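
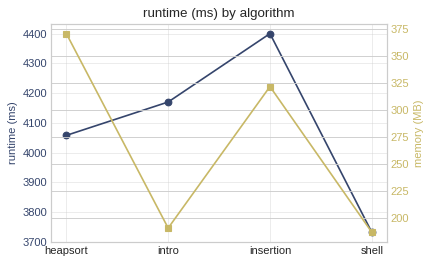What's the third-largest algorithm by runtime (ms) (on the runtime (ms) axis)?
heapsort

Top 4 (on the runtime (ms) axis): insertion ≈ 4400, intro ≈ 4200, heapsort ≈ 4100, shell ≈ 3700.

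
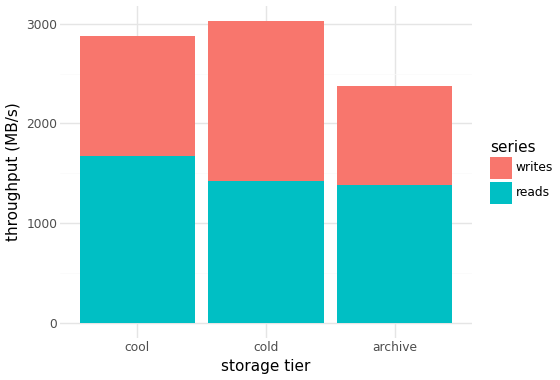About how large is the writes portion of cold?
≈ 1500

writes top ≈ 3000, bottom ≈ 1500; segment ≈ 1500.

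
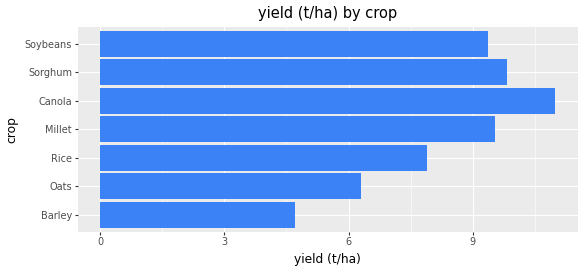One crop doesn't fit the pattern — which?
Barley ≈ 5; the rest sit between ≈ 6 and ≈ 11.

Barley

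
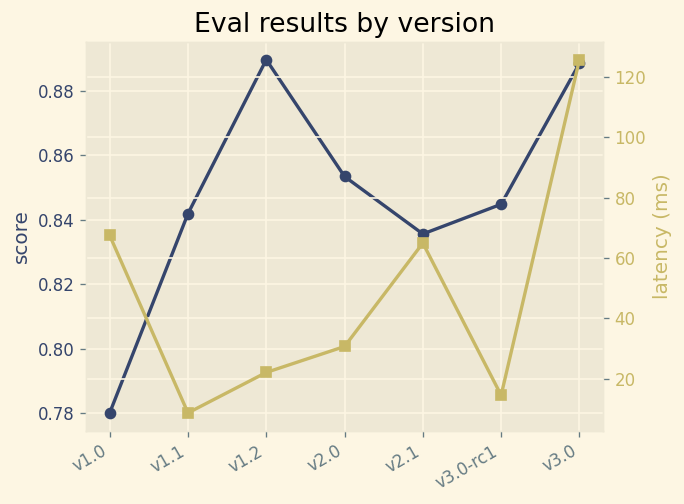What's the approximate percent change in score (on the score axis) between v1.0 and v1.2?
v1.0 ≈ 0.78, v1.2 ≈ 0.89; (0.89 − 0.78) / 0.78 ≈ +14.1%.

≈ +14.1%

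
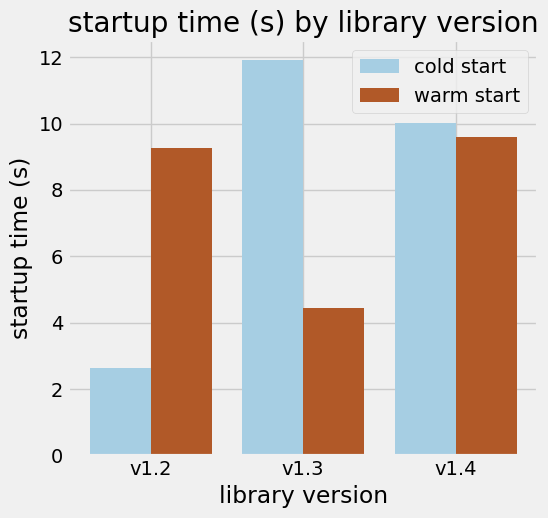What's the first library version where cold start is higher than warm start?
v1.2: cold start ≈ 3 vs warm start ≈ 9 (not yet); v1.3: cold start ≈ 12 vs warm start ≈ 4 (first crossover).

v1.3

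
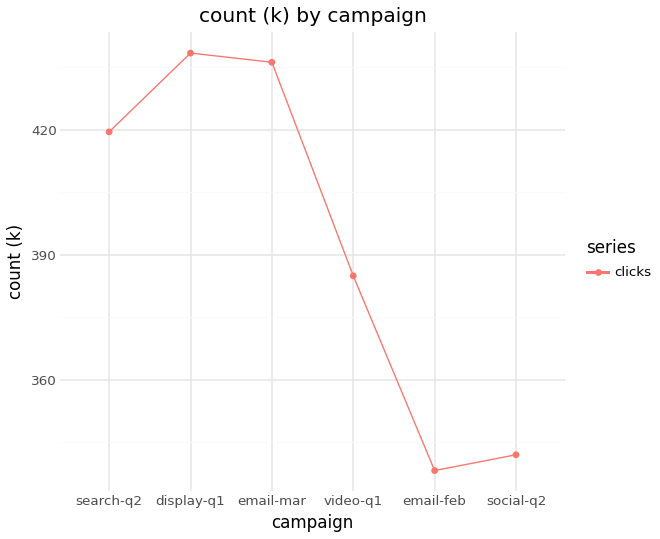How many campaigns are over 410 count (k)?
3

Above 410: search-q2, display-q1, email-mar.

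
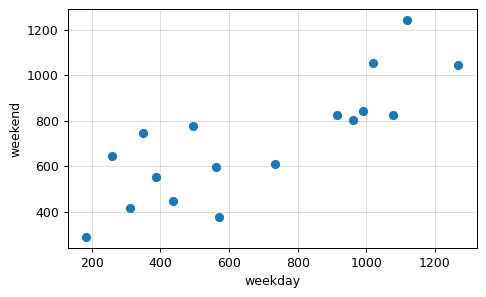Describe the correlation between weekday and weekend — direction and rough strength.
positive, strong

Points are positively correlated; strong (|r| ≈ 0.8).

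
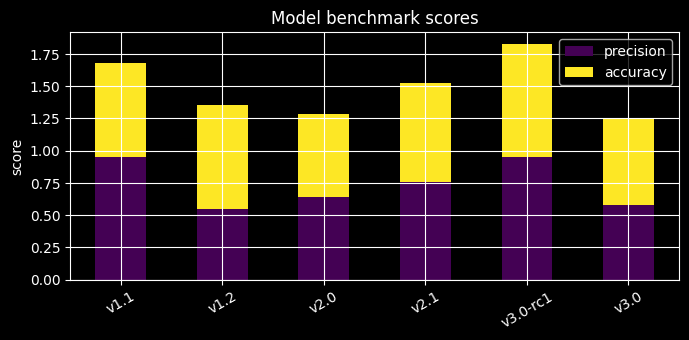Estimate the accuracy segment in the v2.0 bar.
accuracy top ≈ 1.2, bottom ≈ 0.6; segment ≈ 0.6.

≈ 0.6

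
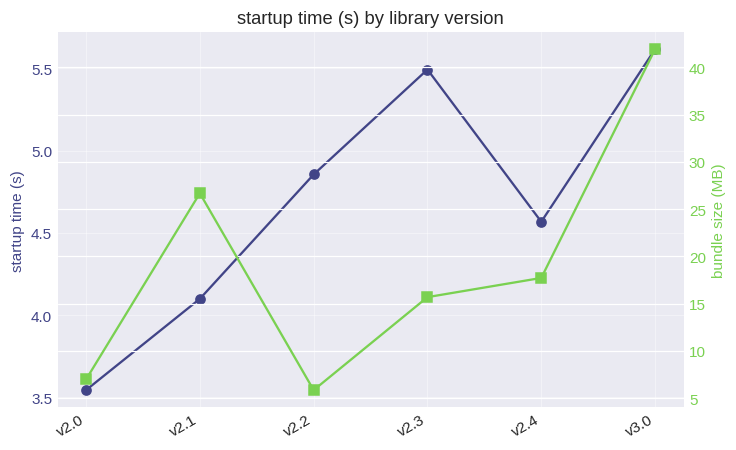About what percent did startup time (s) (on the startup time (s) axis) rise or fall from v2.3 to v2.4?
≈ -14.8%

v2.3 ≈ 5.4, v2.4 ≈ 4.6; (4.6 − 5.4) / 5.4 ≈ -14.8%.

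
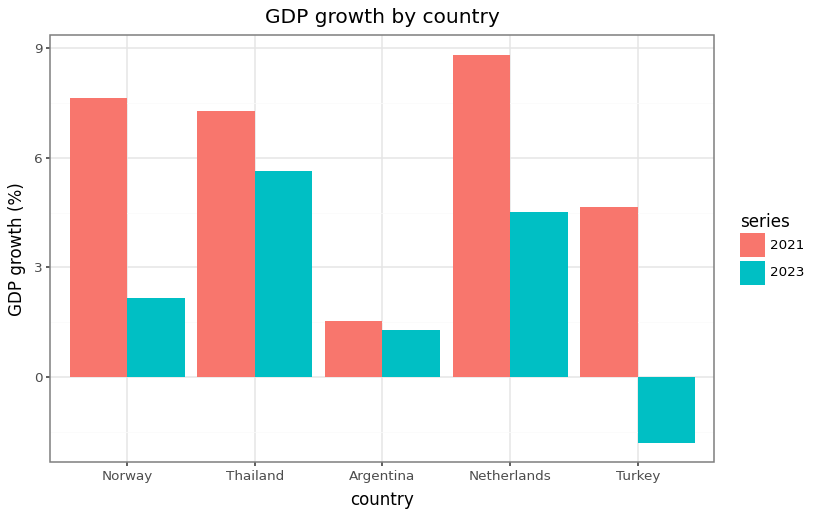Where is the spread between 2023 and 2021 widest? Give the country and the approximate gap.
Turkey, ≈ 7 %

Turkey: 2023 ≈ -2, 2021 ≈ 5 → gap ≈ 7. Next-largest (Norway) is only ≈ 6.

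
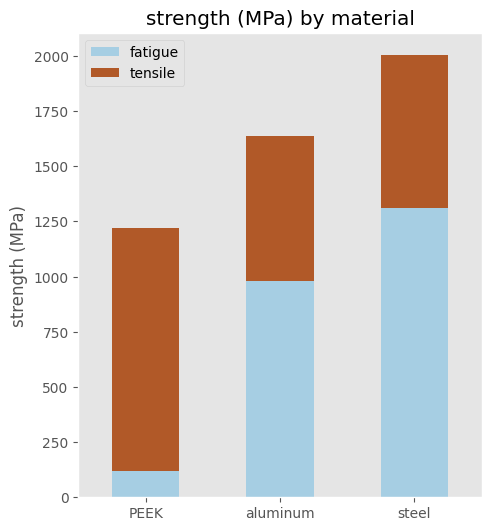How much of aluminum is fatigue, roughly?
fatigue top ≈ 1000, bottom ≈ 0; segment ≈ 1000.

≈ 1000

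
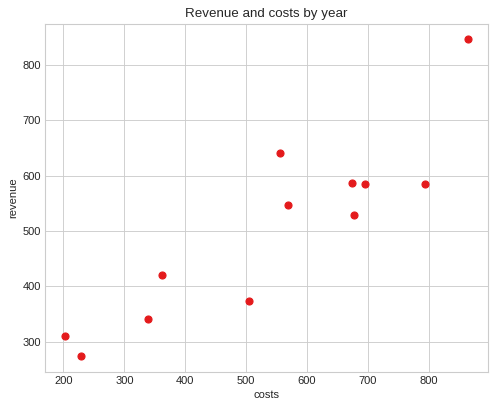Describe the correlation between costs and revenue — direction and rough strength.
Points are positively correlated; strong (|r| ≈ 0.9).

positive, strong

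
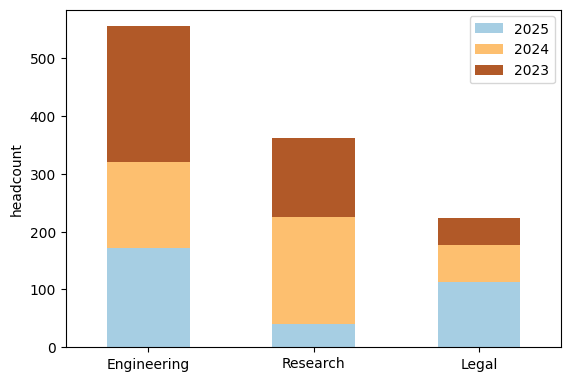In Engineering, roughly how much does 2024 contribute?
≈ 150

2024 top ≈ 300, bottom ≈ 150; segment ≈ 150.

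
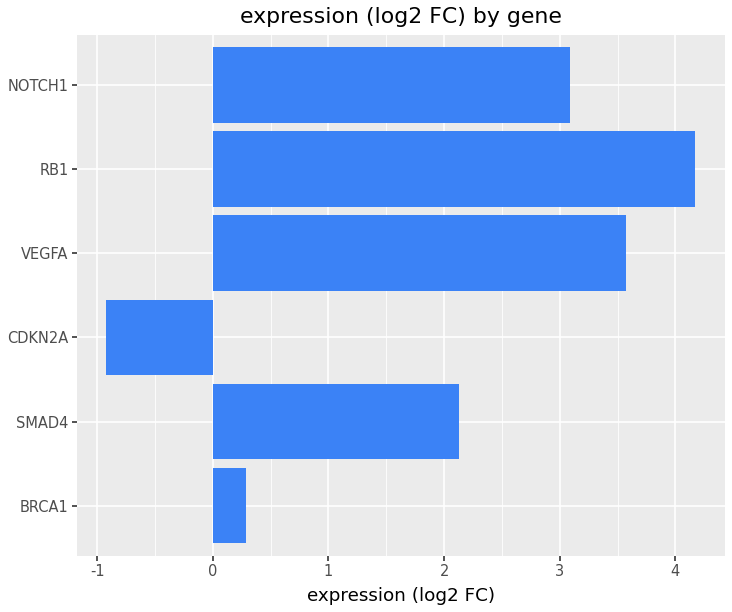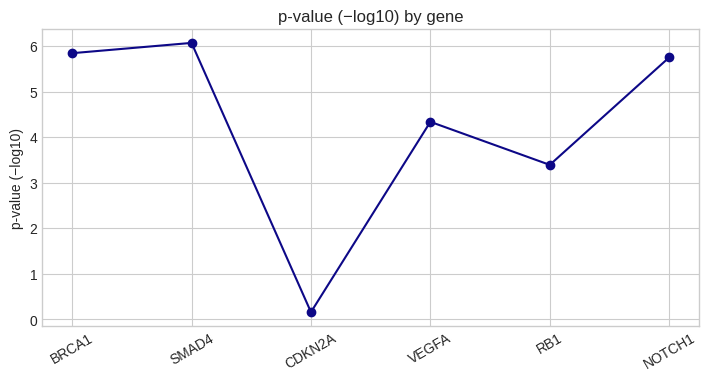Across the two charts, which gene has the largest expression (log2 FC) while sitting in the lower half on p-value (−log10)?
Chart 2 median p-value (−log10) ≈ 5; below-median genes: CDKN2A, VEGFA, RB1. Among those, RB1 has the highest expression (log2 FC) (≈ 4).

RB1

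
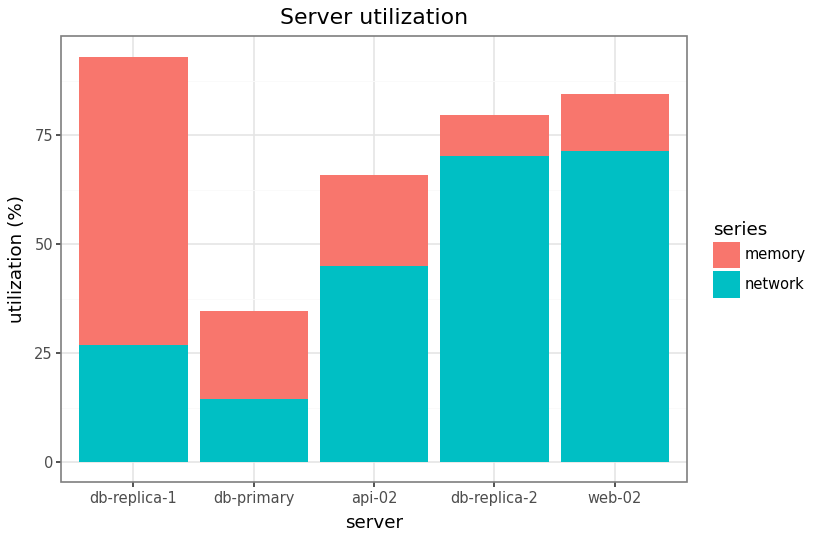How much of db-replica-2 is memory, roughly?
≈ 10

memory top ≈ 80, bottom ≈ 70; segment ≈ 10.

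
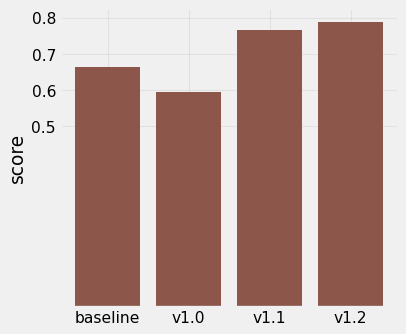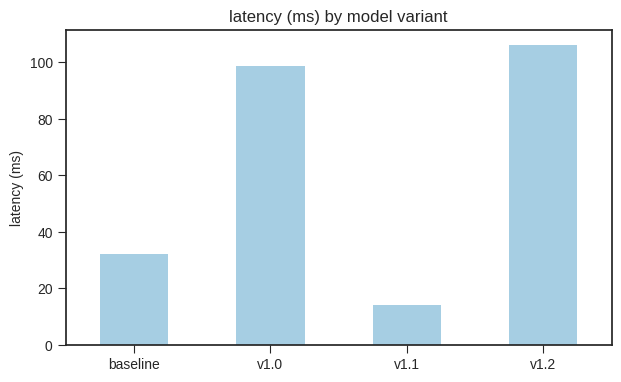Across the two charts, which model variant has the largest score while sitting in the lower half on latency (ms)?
v1.1

Chart 2 median latency (ms) ≈ 70; below-median model variants: baseline, v1.1. Among those, v1.1 has the highest score (≈ 0.8).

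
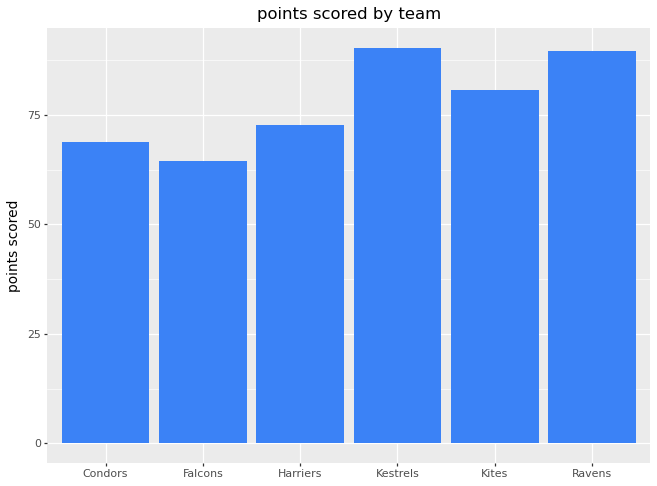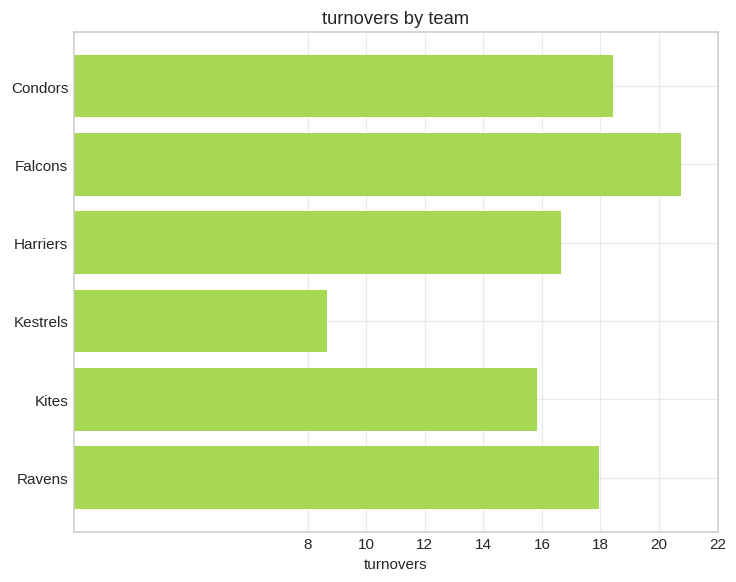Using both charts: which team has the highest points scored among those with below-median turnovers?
Chart 2 median turnovers ≈ 18; below-median teams: Harriers, Kestrels, Kites. Among those, Kestrels has the highest points scored (≈ 90).

Kestrels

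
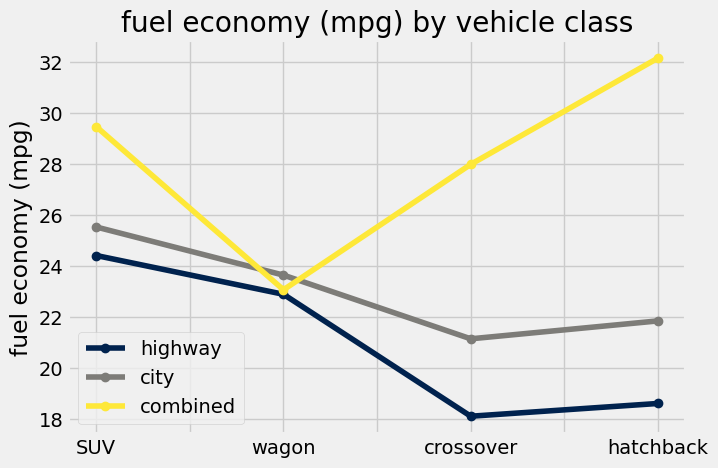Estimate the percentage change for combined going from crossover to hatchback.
crossover ≈ 28, hatchback ≈ 32; (32 − 28) / 28 ≈ +14.3%.

≈ +14.3%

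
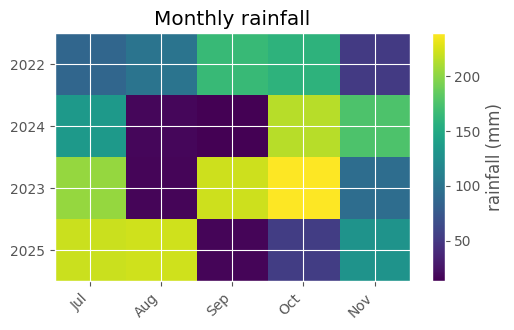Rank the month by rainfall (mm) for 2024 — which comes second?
Nov

Top 3 for 2024: Oct ≈ 220, Nov ≈ 180, Jul ≈ 140.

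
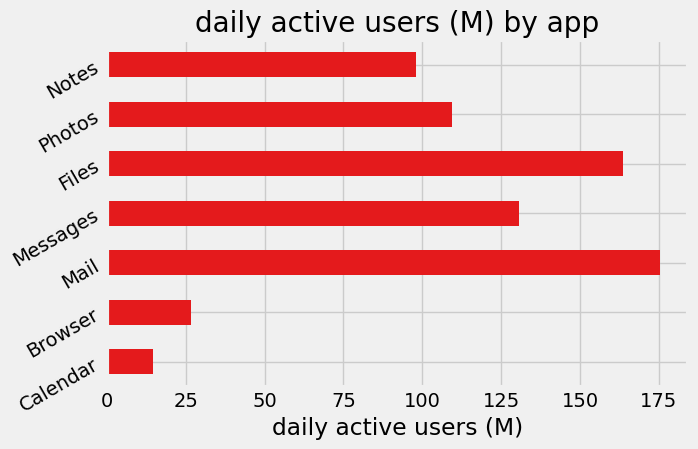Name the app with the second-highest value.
Top 3: Mail ≈ 180, Files ≈ 160, Messages ≈ 140.

Files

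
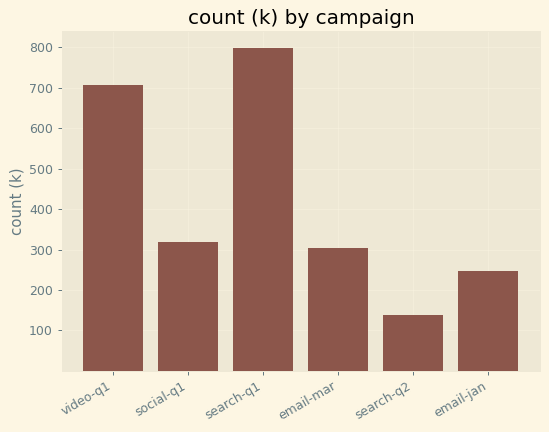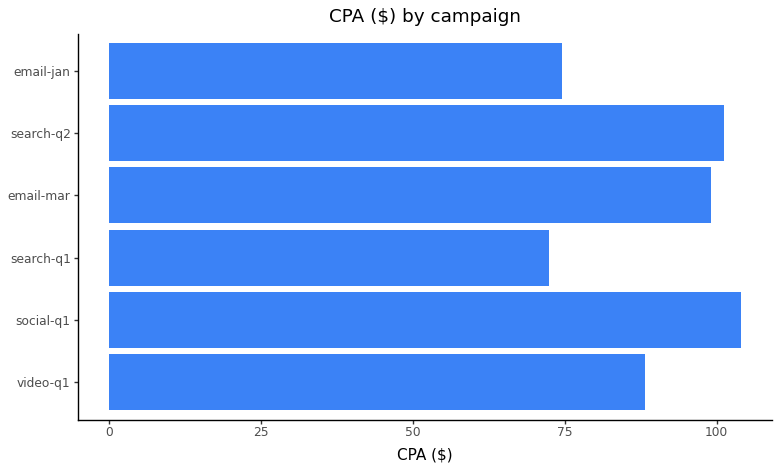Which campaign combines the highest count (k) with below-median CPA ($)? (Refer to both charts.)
search-q1

Chart 2 median CPA ($) ≈ 90; below-median campaigns: video-q1, search-q1, email-jan. Among those, search-q1 has the highest count (k) (≈ 800).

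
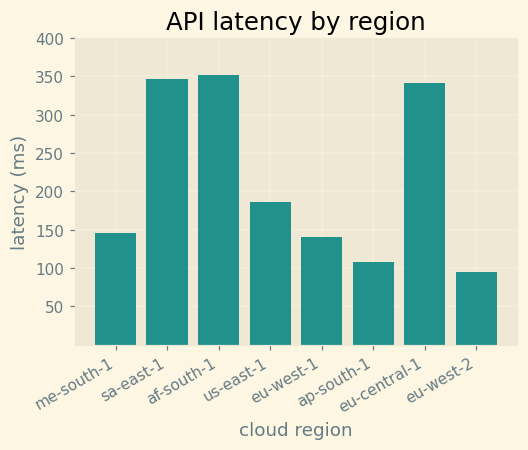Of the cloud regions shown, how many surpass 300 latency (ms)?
3

Above 300: sa-east-1, af-south-1, eu-central-1.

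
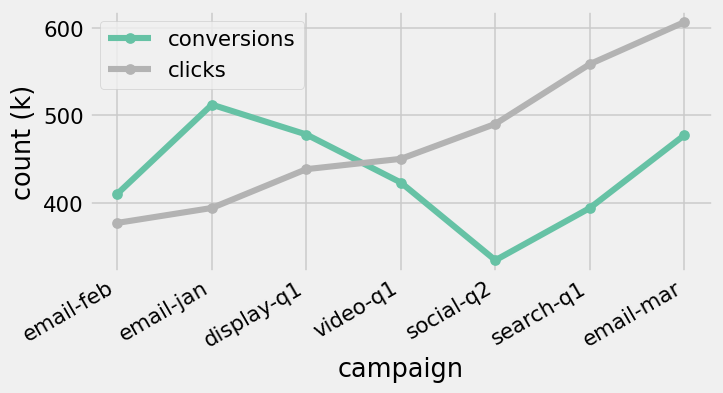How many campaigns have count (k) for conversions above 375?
6

Above 375: email-feb, email-jan, display-q1, video-q1, search-q1, email-mar.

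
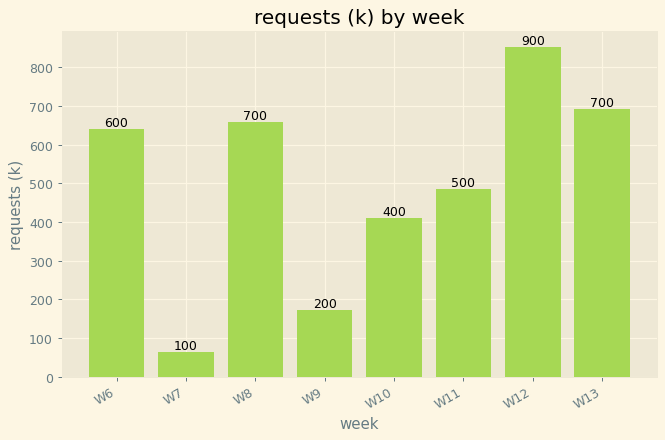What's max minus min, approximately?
Max W12 ≈ 900, min W7 ≈ 100; range ≈ 800.

≈ 800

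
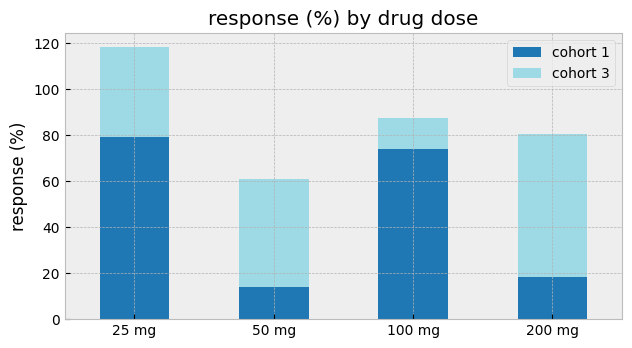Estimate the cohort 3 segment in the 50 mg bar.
≈ 50

cohort 3 top ≈ 60, bottom ≈ 10; segment ≈ 50.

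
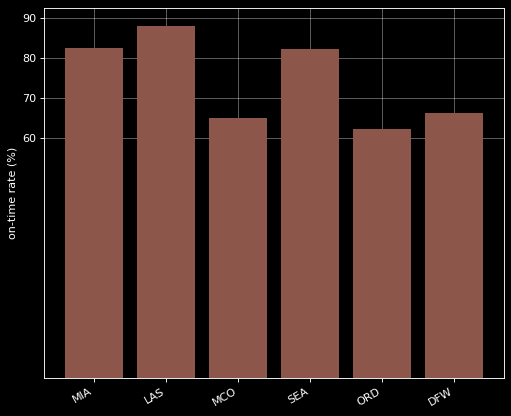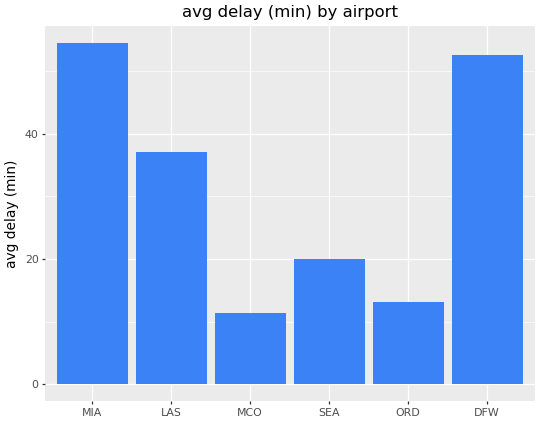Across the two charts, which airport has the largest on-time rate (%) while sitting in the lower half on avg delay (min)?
Chart 2 median avg delay (min) ≈ 30; below-median airports: MCO, SEA, ORD. Among those, SEA has the highest on-time rate (%) (≈ 80).

SEA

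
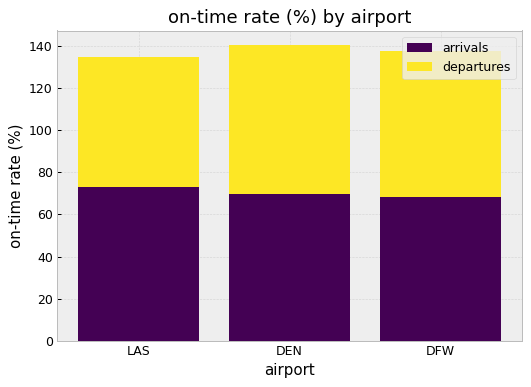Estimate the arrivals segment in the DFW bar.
≈ 60

arrivals top ≈ 60, bottom ≈ 0; segment ≈ 60.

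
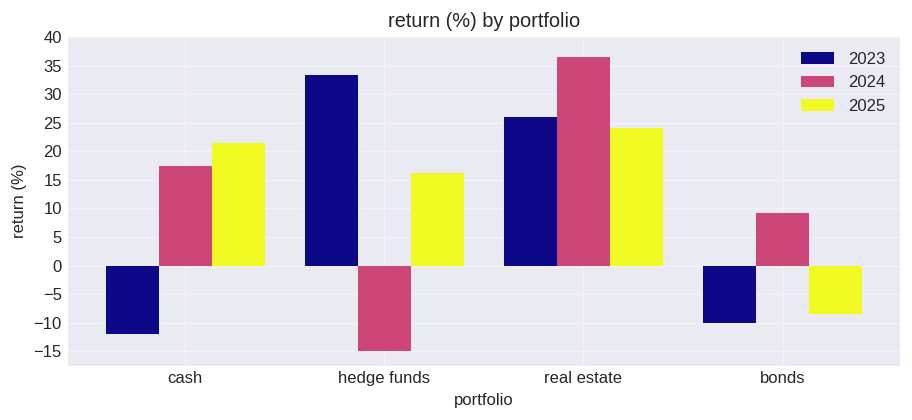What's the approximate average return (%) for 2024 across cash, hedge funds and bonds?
≈ 3

(15 + -15 + 10) / 3 ≈ 3.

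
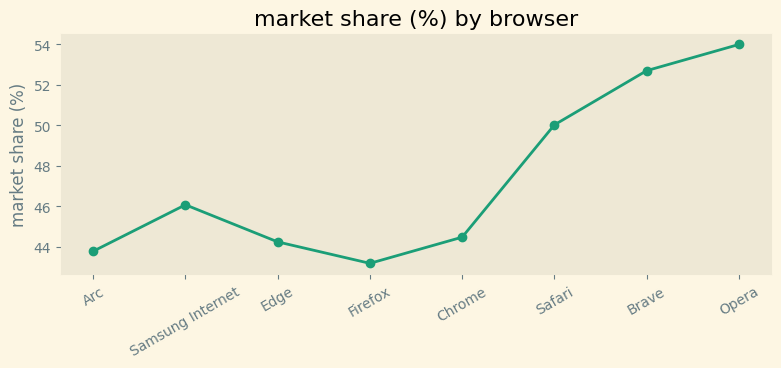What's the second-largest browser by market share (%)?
Brave

Top 3: Opera ≈ 54, Brave ≈ 53, Safari ≈ 50.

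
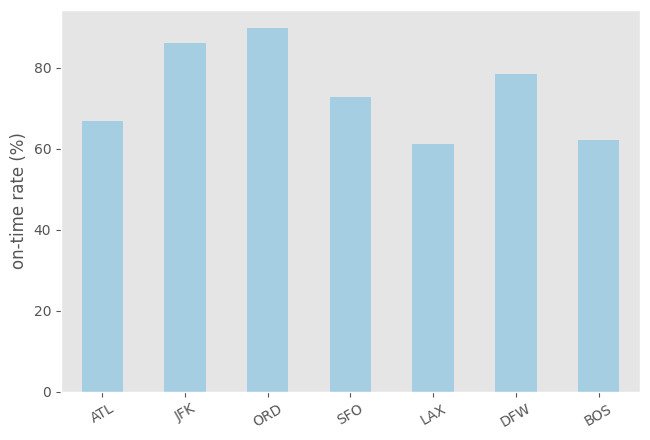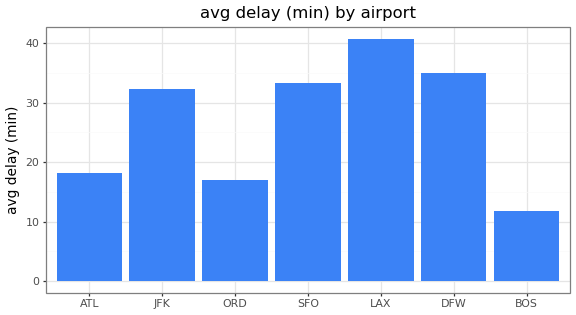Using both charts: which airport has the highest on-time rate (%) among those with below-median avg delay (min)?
ORD

Chart 2 median avg delay (min) ≈ 30; below-median airports: ATL, ORD, BOS. Among those, ORD has the highest on-time rate (%) (≈ 90).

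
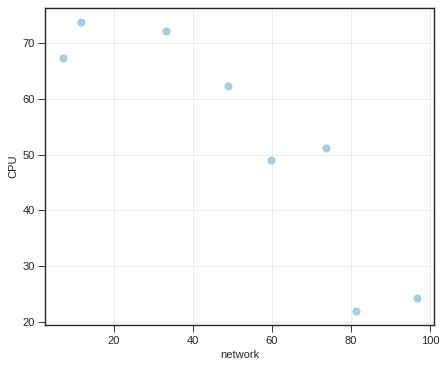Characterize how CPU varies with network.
Points are negatively correlated; strong (|r| ≈ 0.9).

negative, strong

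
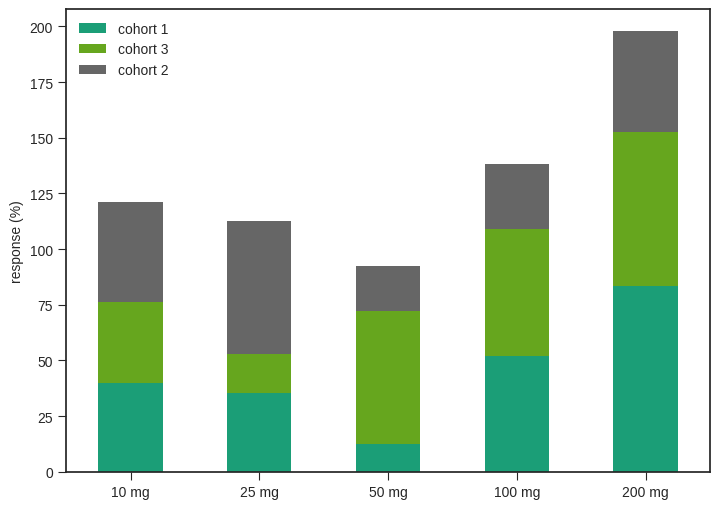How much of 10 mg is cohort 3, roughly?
cohort 3 top ≈ 80, bottom ≈ 40; segment ≈ 40.

≈ 40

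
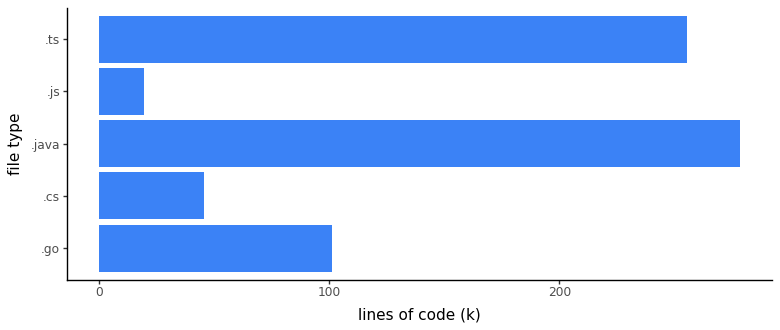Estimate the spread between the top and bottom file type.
≈ 250

Max .java ≈ 275, min .js ≈ 25; range ≈ 250.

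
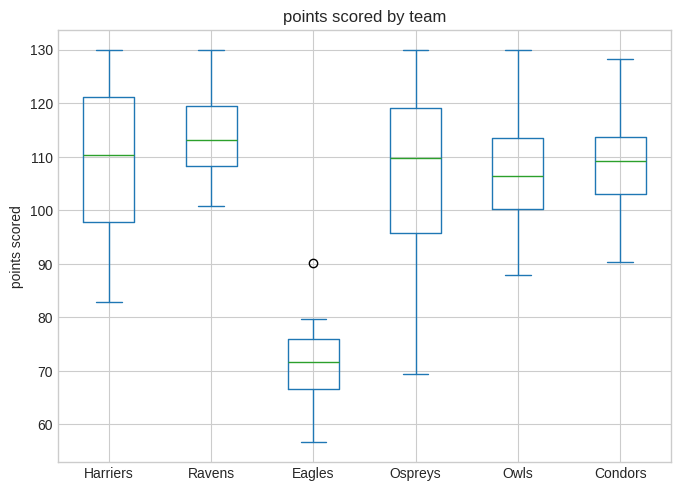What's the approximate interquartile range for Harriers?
≈ 20

Q3 ≈ 120, Q1 ≈ 100; IQR ≈ 20.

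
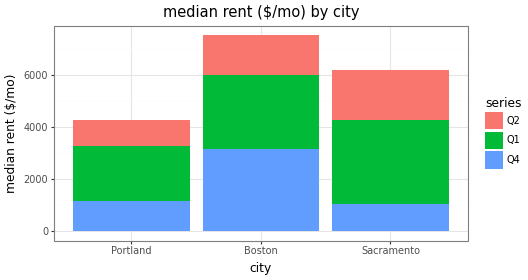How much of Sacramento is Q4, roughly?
≈ 1000

Q4 top ≈ 1000, bottom ≈ 0; segment ≈ 1000.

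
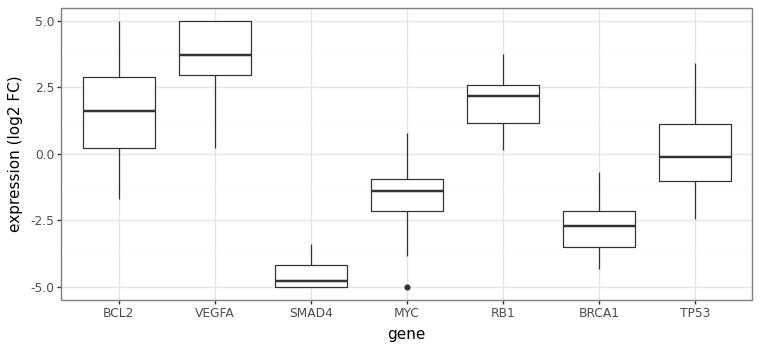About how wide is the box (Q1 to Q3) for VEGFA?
≈ 2

Q3 ≈ 5, Q1 ≈ 3; IQR ≈ 2.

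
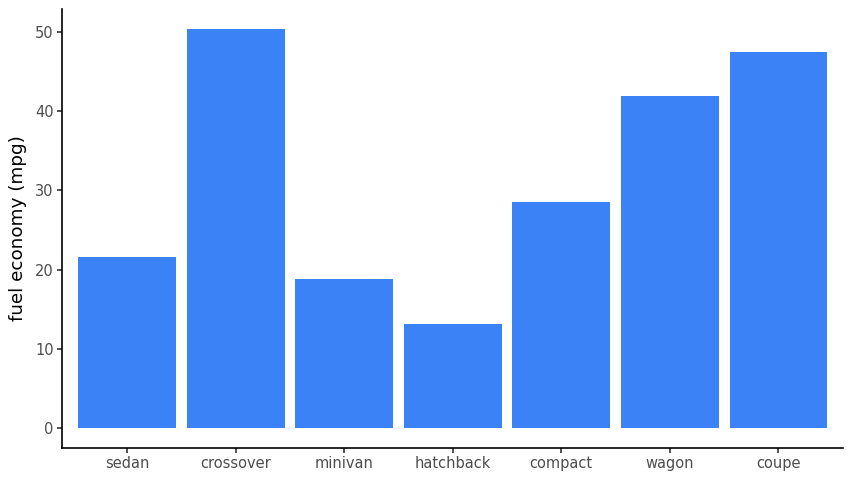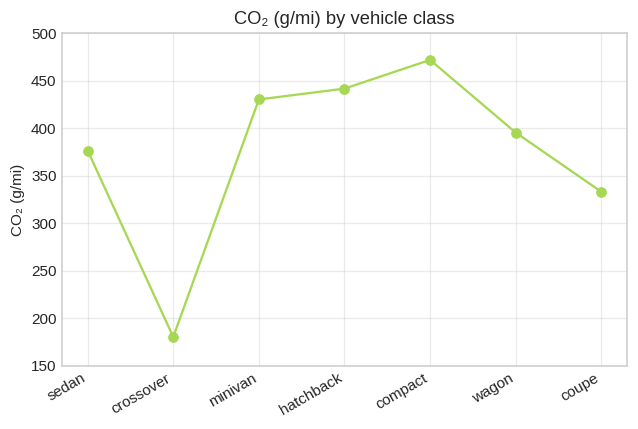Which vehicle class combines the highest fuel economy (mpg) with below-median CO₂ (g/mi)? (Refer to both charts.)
Chart 2 median CO₂ (g/mi) ≈ 400; below-median vehicle classes: sedan, crossover, coupe. Among those, crossover has the highest fuel economy (mpg) (≈ 50).

crossover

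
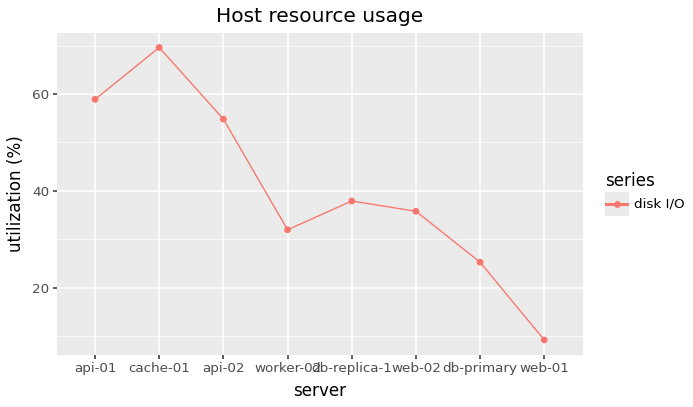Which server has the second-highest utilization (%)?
api-01

Top 3: cache-01 ≈ 70, api-01 ≈ 60, api-02 ≈ 50.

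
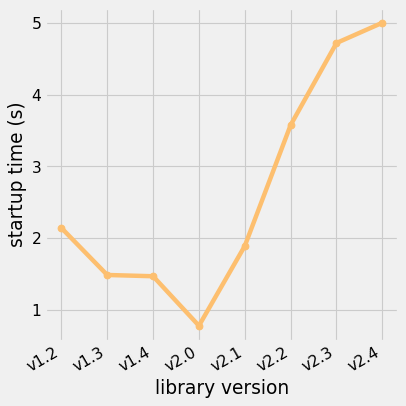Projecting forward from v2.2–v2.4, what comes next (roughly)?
Last three: 3.5, 4.5, 5.0 → slope ≈ 0.75/step → next ≈ 5.75.

≈ 5.75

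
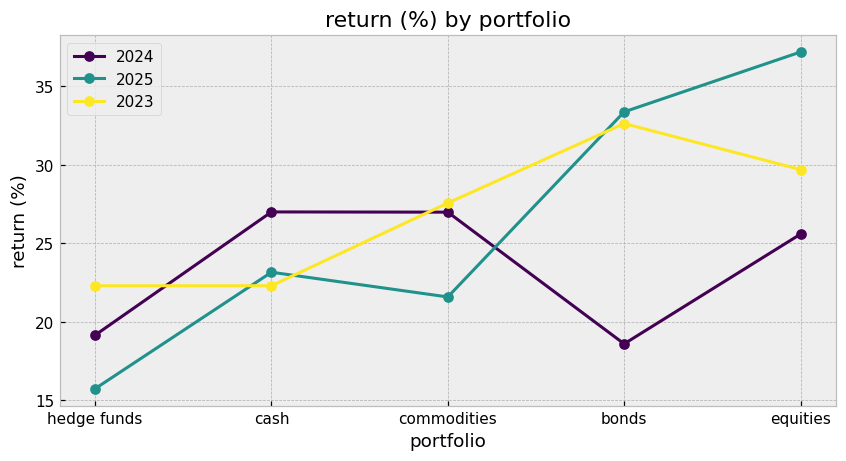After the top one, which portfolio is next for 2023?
Top 3 for 2023: bonds ≈ 32, equities ≈ 30, commodities ≈ 28.

equities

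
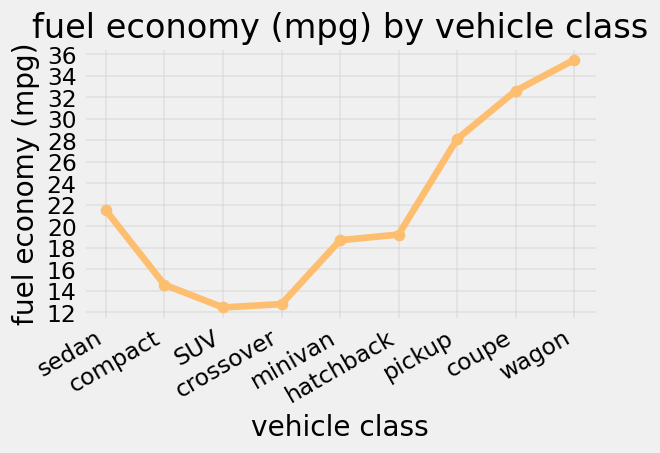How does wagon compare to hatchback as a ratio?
≈ 1.8×

wagon ≈ 36, hatchback ≈ 20; 36/20 ≈ 1.8.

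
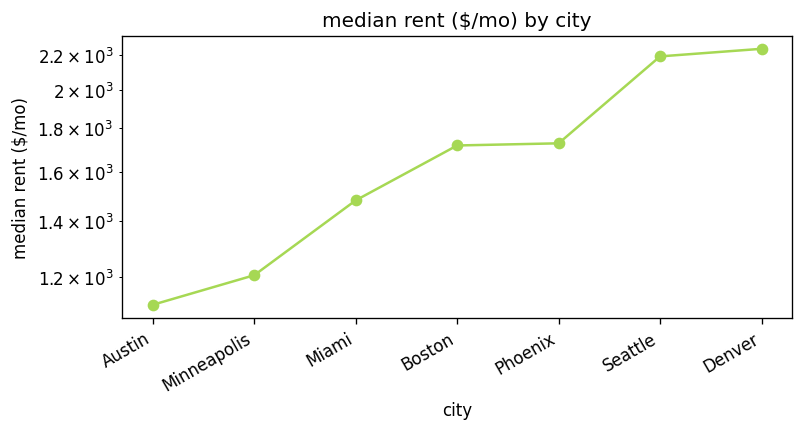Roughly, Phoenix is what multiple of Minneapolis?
Phoenix ≈ 1700, Minneapolis ≈ 1200; 1700/1200 ≈ 1.42.

≈ 1.42×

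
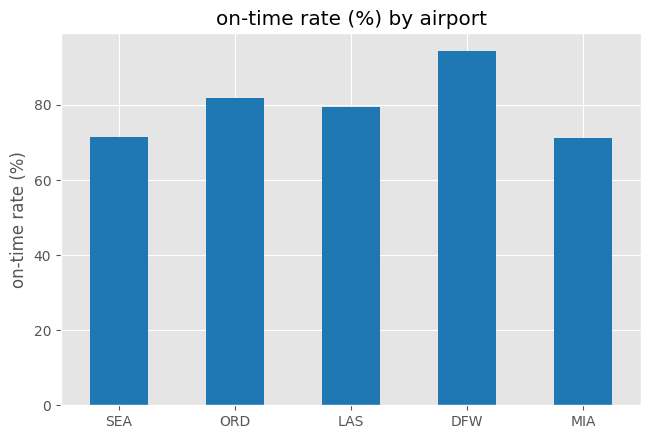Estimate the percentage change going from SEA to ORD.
≈ +14.3%

SEA ≈ 70, ORD ≈ 80; (80 − 70) / 70 ≈ +14.3%.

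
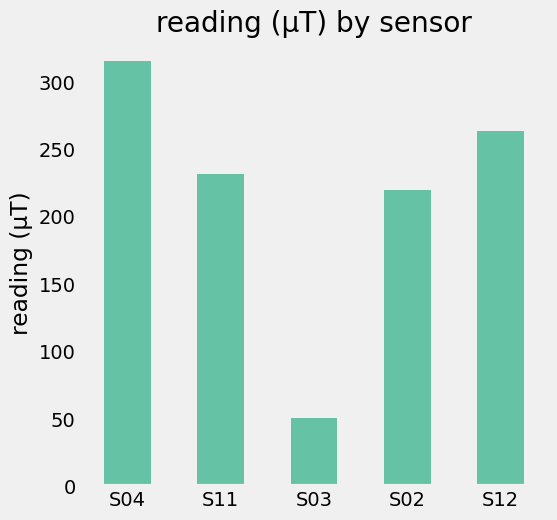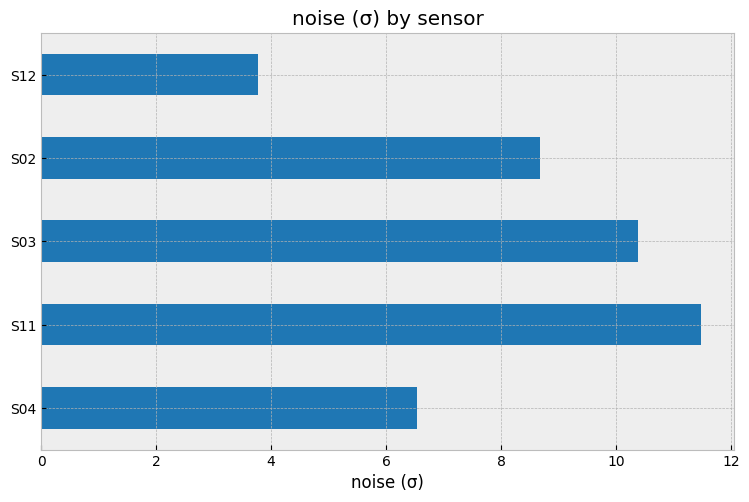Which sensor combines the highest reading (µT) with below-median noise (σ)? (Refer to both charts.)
Chart 2 median noise (σ) ≈ 8; below-median sensors: S04, S12. Among those, S04 has the highest reading (µT) (≈ 300).

S04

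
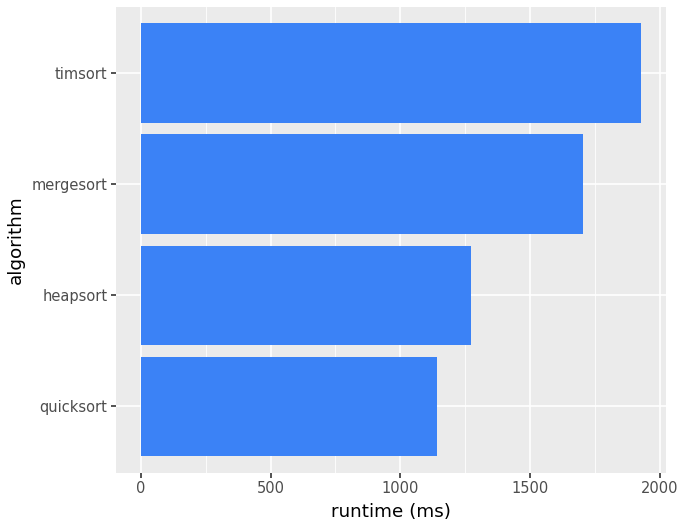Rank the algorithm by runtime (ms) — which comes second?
Top 3: timsort ≈ 2000, mergesort ≈ 1800, heapsort ≈ 1200.

mergesort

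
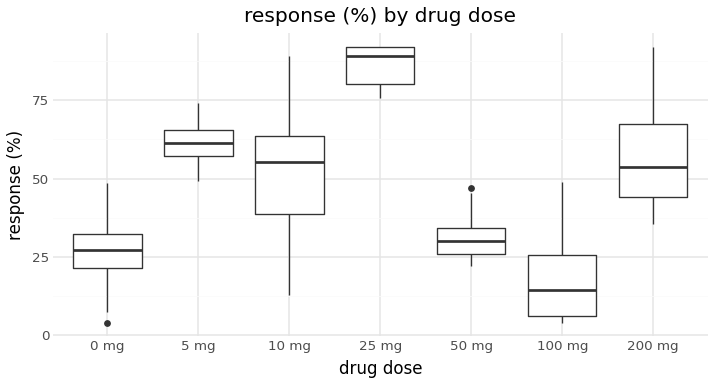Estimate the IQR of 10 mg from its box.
≈ 20

Q3 ≈ 60, Q1 ≈ 40; IQR ≈ 20.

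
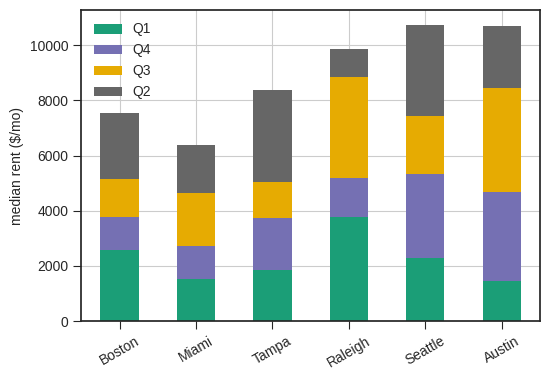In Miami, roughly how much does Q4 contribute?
≈ 1000

Q4 top ≈ 3000, bottom ≈ 2000; segment ≈ 1000.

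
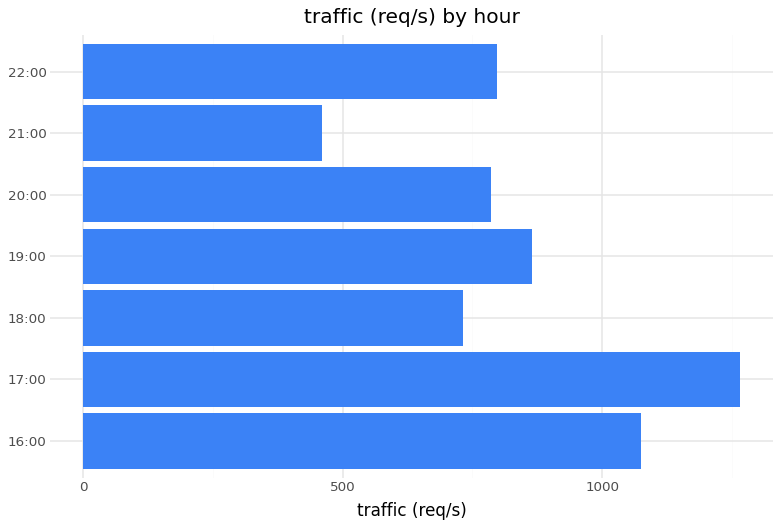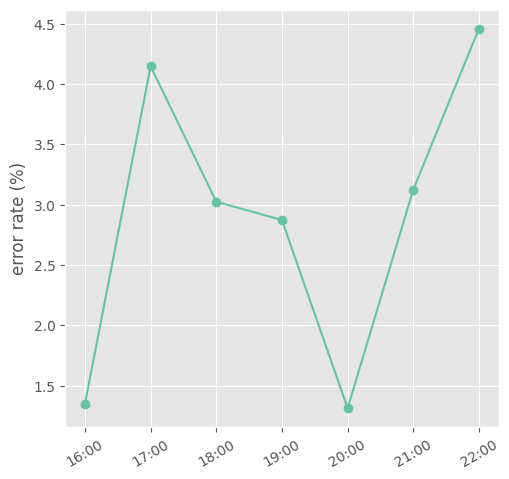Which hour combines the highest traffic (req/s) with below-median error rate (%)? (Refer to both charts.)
16:00

Chart 2 median error rate (%) ≈ 3; below-median hours: 16:00, 19:00, 20:00. Among those, 16:00 has the highest traffic (req/s) (≈ 1000).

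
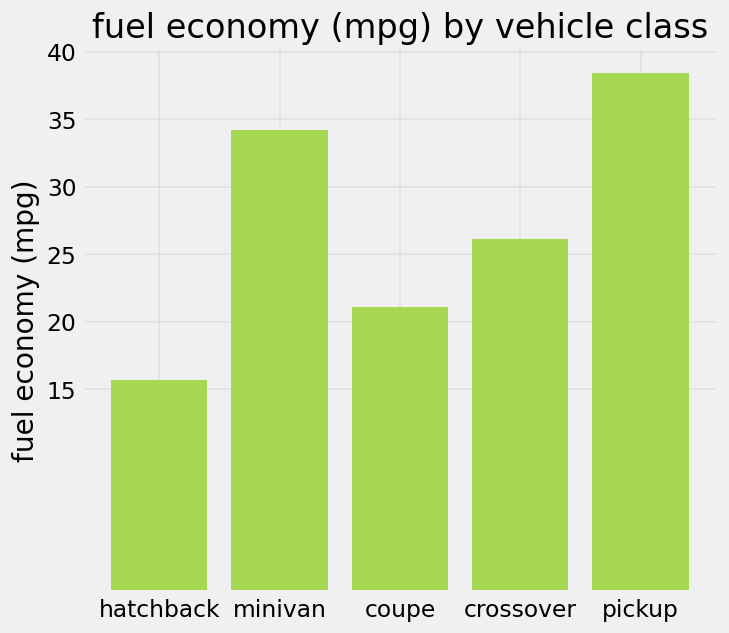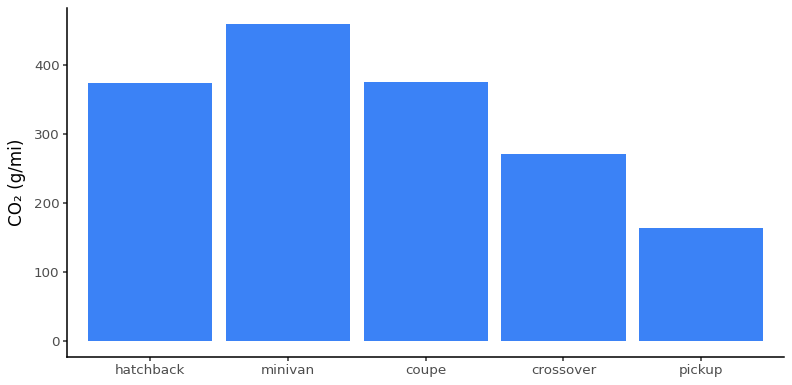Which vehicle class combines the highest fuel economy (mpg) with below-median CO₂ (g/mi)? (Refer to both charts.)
Chart 2 median CO₂ (g/mi) ≈ 350; below-median vehicle classes: crossover, pickup. Among those, pickup has the highest fuel economy (mpg) (≈ 40).

pickup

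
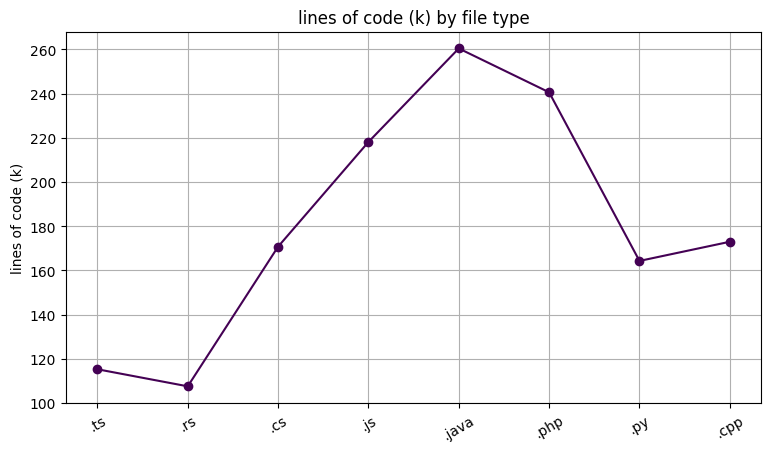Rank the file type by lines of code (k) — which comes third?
.js

Top 4: .java ≈ 260, .php ≈ 240, .js ≈ 220, .cpp ≈ 180.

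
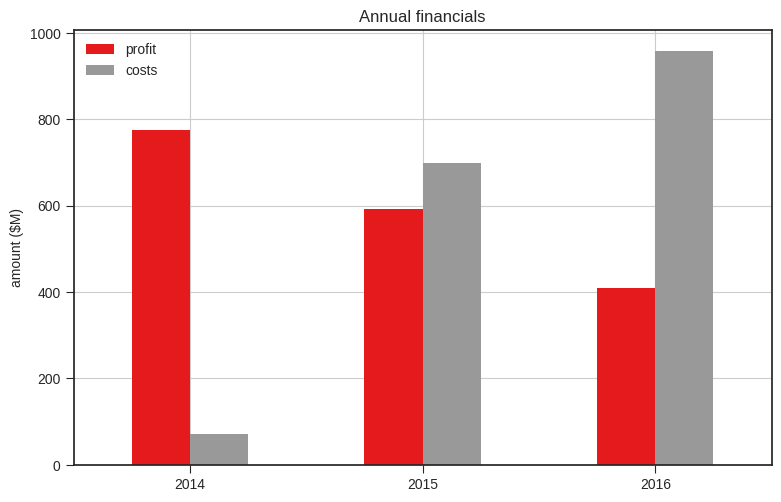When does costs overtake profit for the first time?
2015

2014: costs ≈ 100 vs profit ≈ 800 (not yet); 2015: costs ≈ 700 vs profit ≈ 600 (first crossover).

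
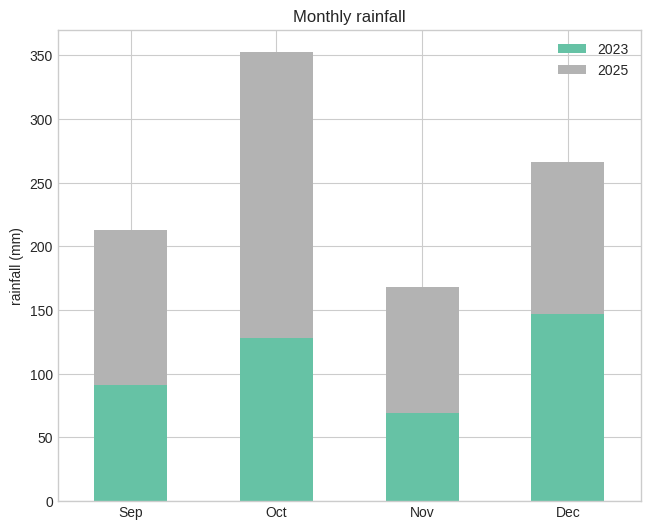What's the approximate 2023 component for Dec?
2023 top ≈ 150, bottom ≈ 0; segment ≈ 150.

≈ 150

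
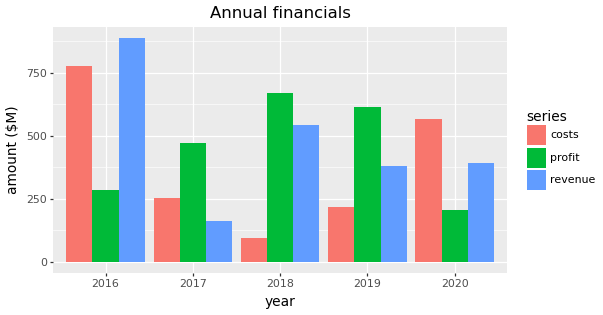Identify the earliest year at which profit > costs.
2017

2016: profit ≈ 300 vs costs ≈ 800 (not yet); 2017: profit ≈ 500 vs costs ≈ 300 (first crossover).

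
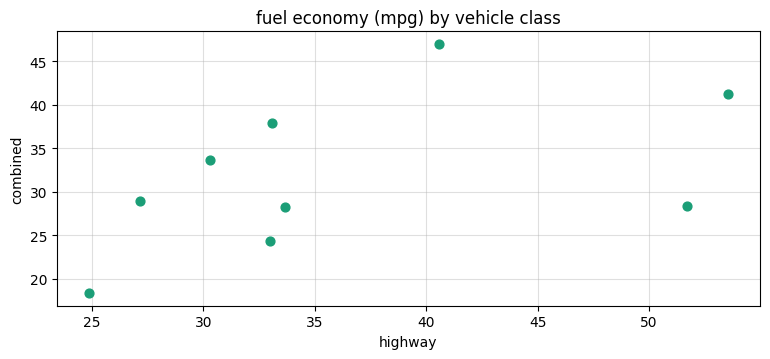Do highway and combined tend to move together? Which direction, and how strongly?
Points are positively correlated; moderate (|r| ≈ 0.5).

positive, moderate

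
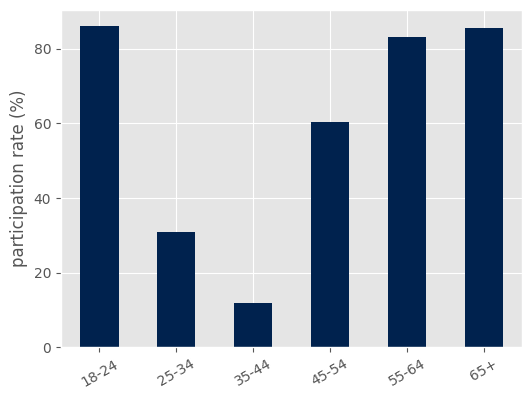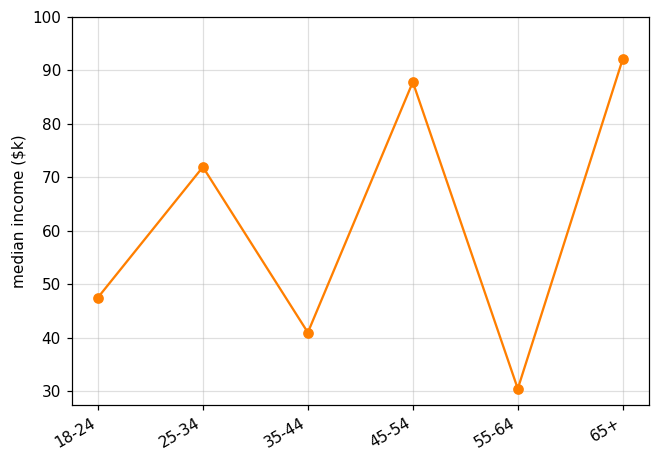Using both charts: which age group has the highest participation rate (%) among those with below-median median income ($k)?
18-24

Chart 2 median median income ($k) ≈ 60; below-median age groups: 18-24, 35-44, 55-64. Among those, 18-24 has the highest participation rate (%) (≈ 90).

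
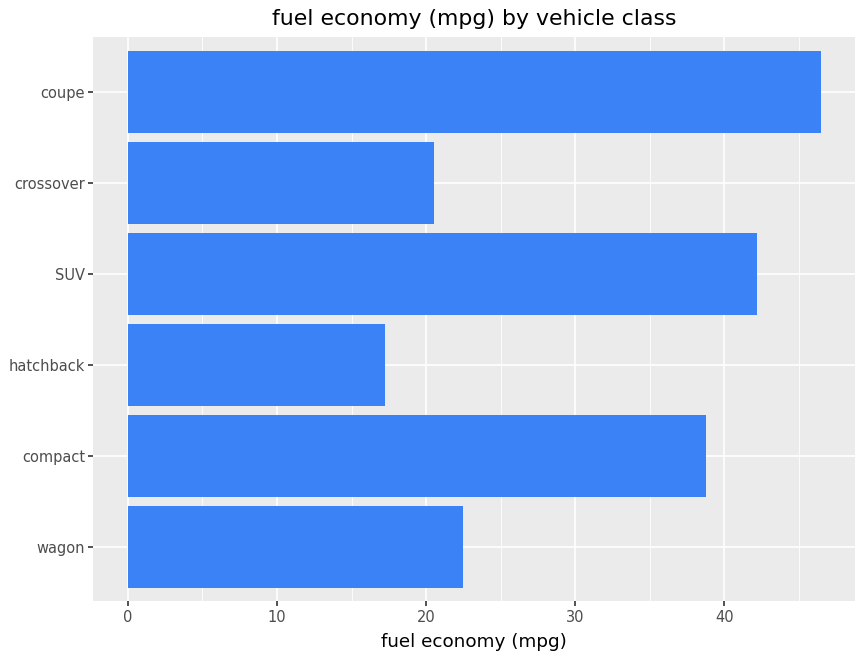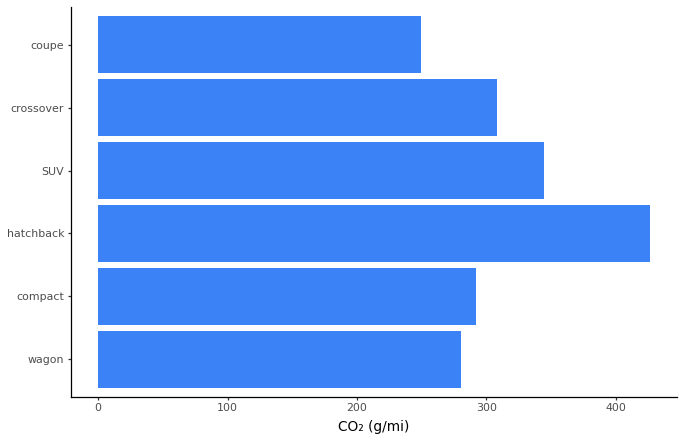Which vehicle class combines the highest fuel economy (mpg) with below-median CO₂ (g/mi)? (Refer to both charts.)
Chart 2 median CO₂ (g/mi) ≈ 300; below-median vehicle classes: wagon, compact, coupe. Among those, coupe has the highest fuel economy (mpg) (≈ 45).

coupe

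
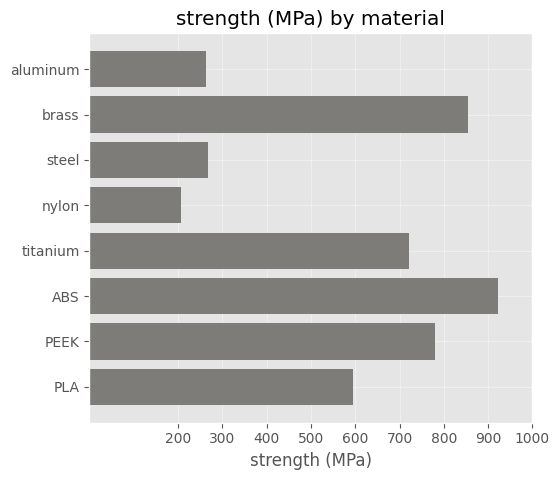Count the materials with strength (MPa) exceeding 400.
Above 400: brass, titanium, ABS, PEEK, PLA.

5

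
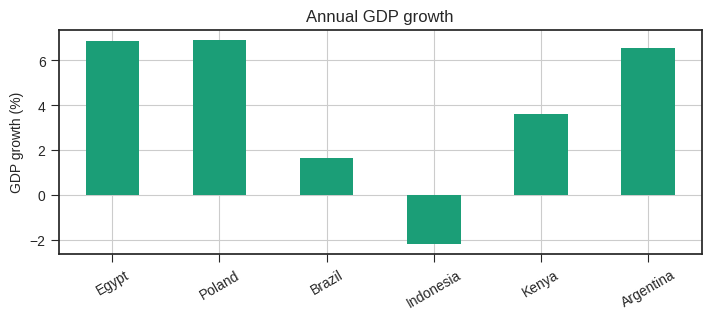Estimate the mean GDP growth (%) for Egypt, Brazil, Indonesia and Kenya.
(7 + 2 + -2 + 4) / 4 ≈ 3.

≈ 3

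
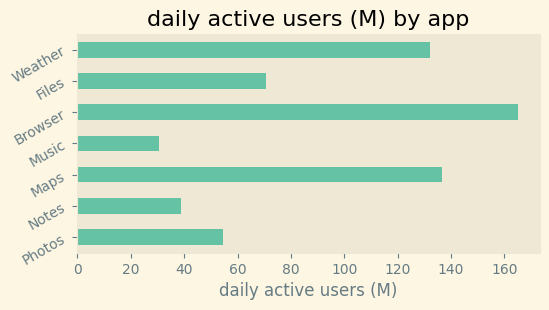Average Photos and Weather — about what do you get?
≈ 100

(60 + 140) / 2 ≈ 100.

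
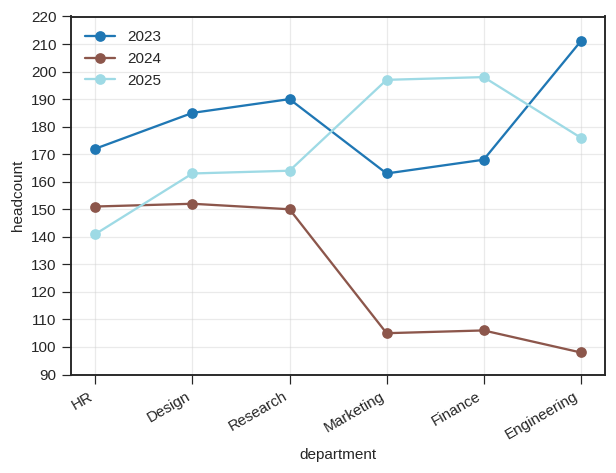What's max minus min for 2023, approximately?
≈ 50

Max Engineering ≈ 210, min Marketing ≈ 160; range ≈ 50.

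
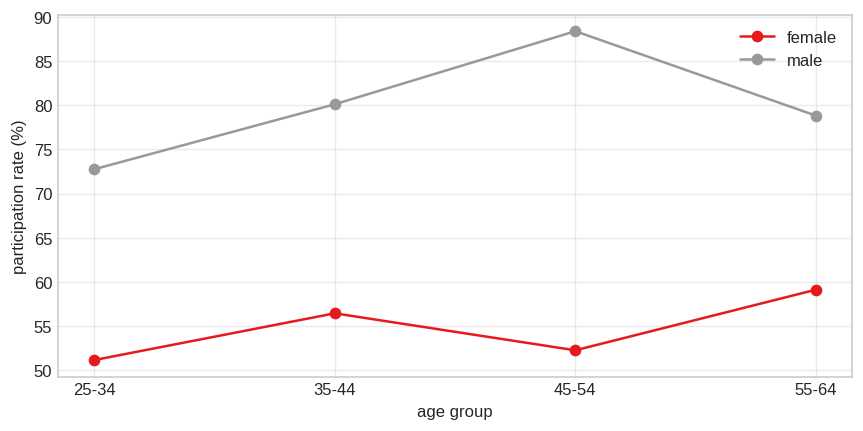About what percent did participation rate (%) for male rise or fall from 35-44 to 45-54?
≈ +12.5%

35-44 ≈ 80, 45-54 ≈ 90; (90 − 80) / 80 ≈ +12.5%.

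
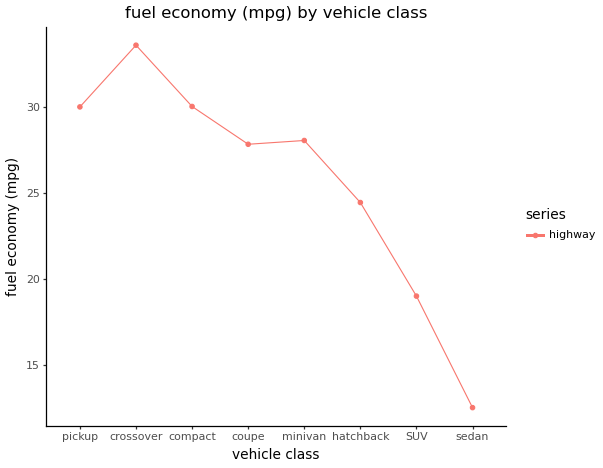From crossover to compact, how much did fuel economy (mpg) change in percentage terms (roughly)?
≈ -11.8%

crossover ≈ 34, compact ≈ 30; (30 − 34) / 34 ≈ -11.8%.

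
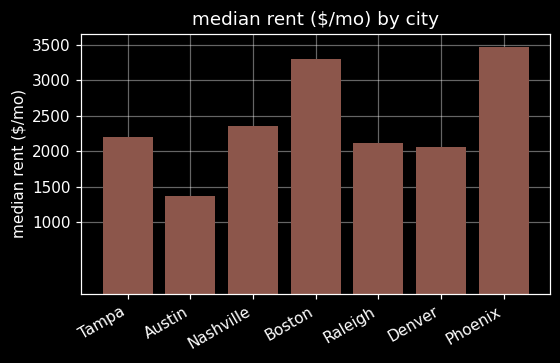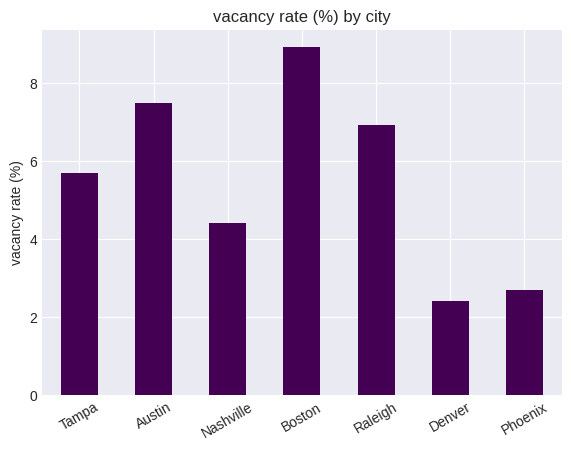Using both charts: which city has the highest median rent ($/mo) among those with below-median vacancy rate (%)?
Phoenix

Chart 2 median vacancy rate (%) ≈ 6; below-median cities: Nashville, Denver, Phoenix. Among those, Phoenix has the highest median rent ($/mo) (≈ 3500).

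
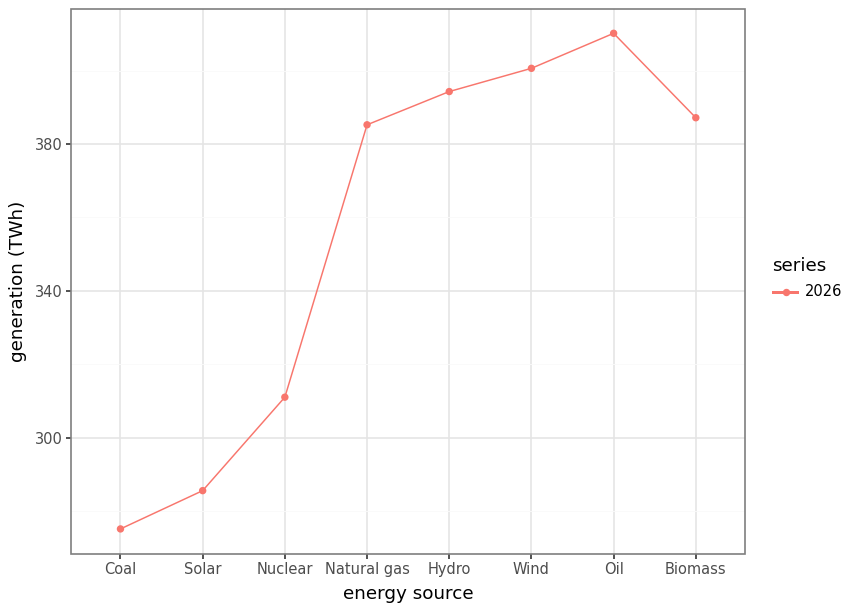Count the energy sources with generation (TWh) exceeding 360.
Above 360: Natural gas, Hydro, Wind, Oil, Biomass.

5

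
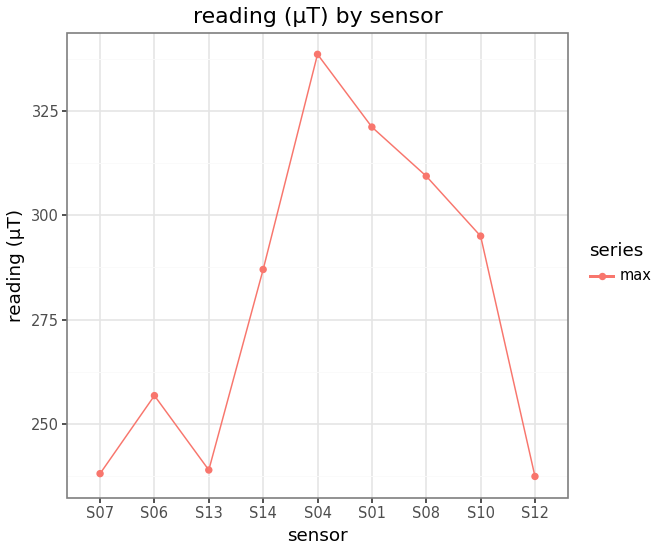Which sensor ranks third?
S08

Top 4: S04 ≈ 340, S01 ≈ 320, S08 ≈ 310, S10 ≈ 300.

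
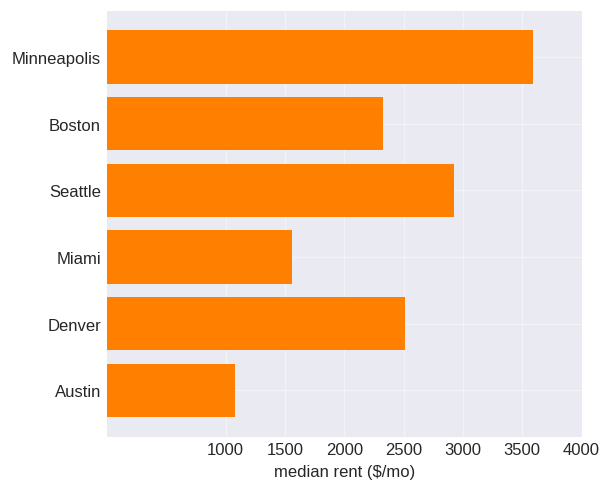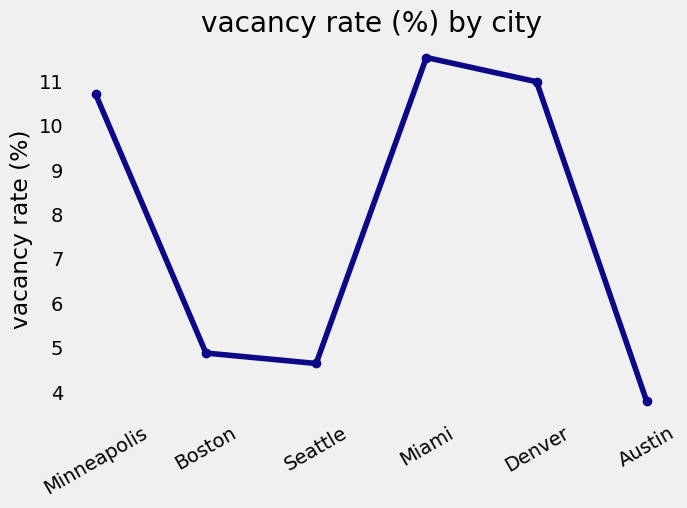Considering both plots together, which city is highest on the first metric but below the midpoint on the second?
Seattle

Chart 2 median vacancy rate (%) ≈ 8; below-median cities: Boston, Seattle, Austin. Among those, Seattle has the highest median rent ($/mo) (≈ 3000).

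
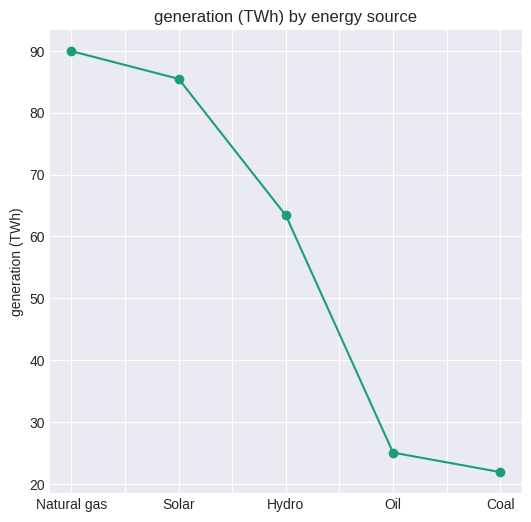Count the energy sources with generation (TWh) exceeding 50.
3

Above 50: Natural gas, Solar, Hydro.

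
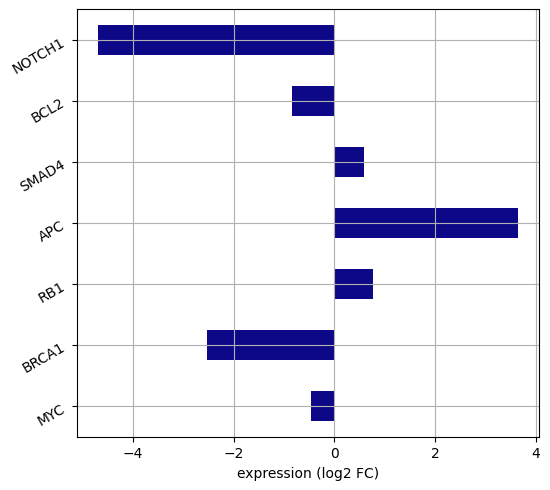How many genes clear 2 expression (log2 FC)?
Above 2: APC.

1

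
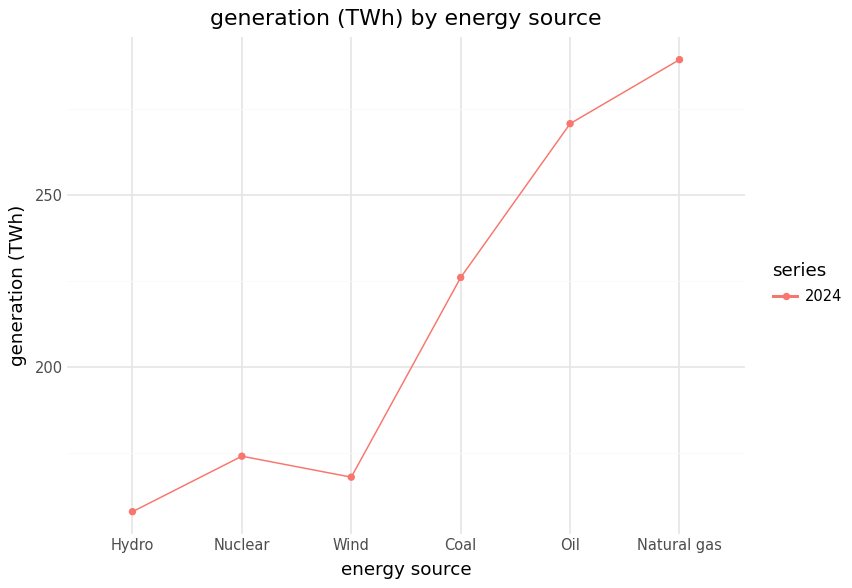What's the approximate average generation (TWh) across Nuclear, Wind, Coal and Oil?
(180 + 160 + 220 + 280) / 4 ≈ 210.

≈ 210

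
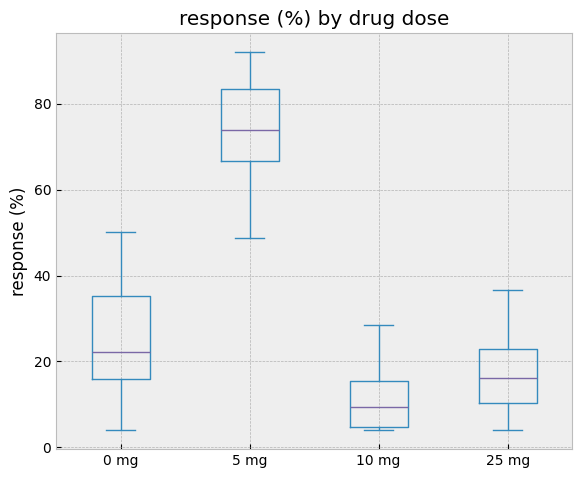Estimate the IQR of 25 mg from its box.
Q3 ≈ 20, Q1 ≈ 10; IQR ≈ 10.

≈ 10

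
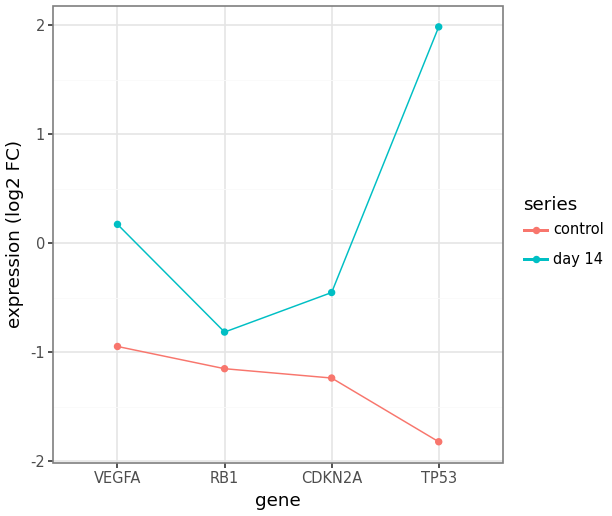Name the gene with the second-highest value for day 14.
VEGFA

Top 3 for day 14: TP53 ≈ 2.0, VEGFA ≈ 0.0, CDKN2A ≈ -0.5.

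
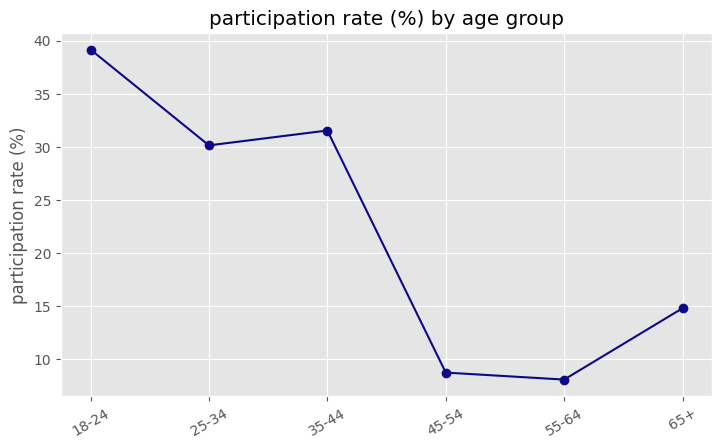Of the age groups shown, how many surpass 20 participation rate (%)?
3

Above 20: 18-24, 25-34, 35-44.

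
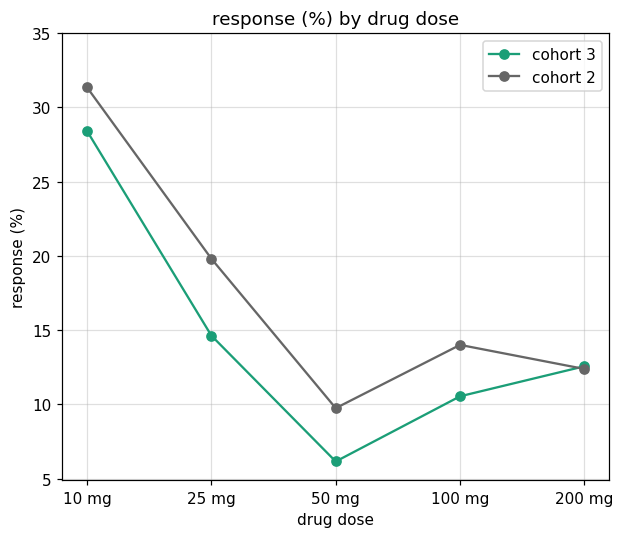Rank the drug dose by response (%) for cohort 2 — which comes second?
25 mg

Top 3 for cohort 2: 10 mg ≈ 30, 25 mg ≈ 20, 100 mg ≈ 15.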